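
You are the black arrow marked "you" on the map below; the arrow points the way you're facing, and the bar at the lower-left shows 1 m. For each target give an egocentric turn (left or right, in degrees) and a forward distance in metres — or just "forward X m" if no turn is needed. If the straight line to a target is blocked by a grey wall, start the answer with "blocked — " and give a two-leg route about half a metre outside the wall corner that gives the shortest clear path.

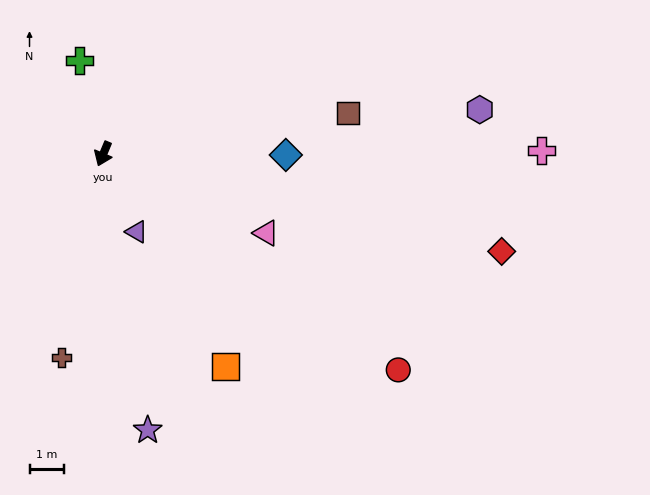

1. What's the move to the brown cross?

turn left 11°, forward 6.1 m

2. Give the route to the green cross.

turn right 143°, forward 2.8 m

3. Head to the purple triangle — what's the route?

turn left 46°, forward 2.5 m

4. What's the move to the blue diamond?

turn left 112°, forward 5.3 m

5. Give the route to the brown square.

turn left 122°, forward 7.2 m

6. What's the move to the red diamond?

turn left 99°, forward 12.0 m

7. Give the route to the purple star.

turn left 32°, forward 8.2 m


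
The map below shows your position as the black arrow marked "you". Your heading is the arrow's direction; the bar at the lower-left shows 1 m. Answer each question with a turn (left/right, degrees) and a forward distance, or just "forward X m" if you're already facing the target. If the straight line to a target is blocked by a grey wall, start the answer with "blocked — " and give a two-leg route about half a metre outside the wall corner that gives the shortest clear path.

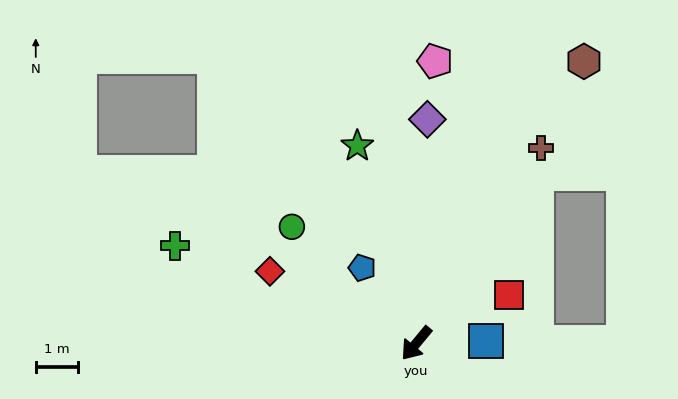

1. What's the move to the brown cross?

turn right 173°, forward 5.5 m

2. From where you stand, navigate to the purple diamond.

turn right 143°, forward 5.3 m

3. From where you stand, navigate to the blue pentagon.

turn right 105°, forward 2.2 m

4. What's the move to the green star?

turn right 124°, forward 4.9 m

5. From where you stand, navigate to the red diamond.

turn right 77°, forward 3.9 m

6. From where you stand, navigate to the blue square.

turn left 131°, forward 1.7 m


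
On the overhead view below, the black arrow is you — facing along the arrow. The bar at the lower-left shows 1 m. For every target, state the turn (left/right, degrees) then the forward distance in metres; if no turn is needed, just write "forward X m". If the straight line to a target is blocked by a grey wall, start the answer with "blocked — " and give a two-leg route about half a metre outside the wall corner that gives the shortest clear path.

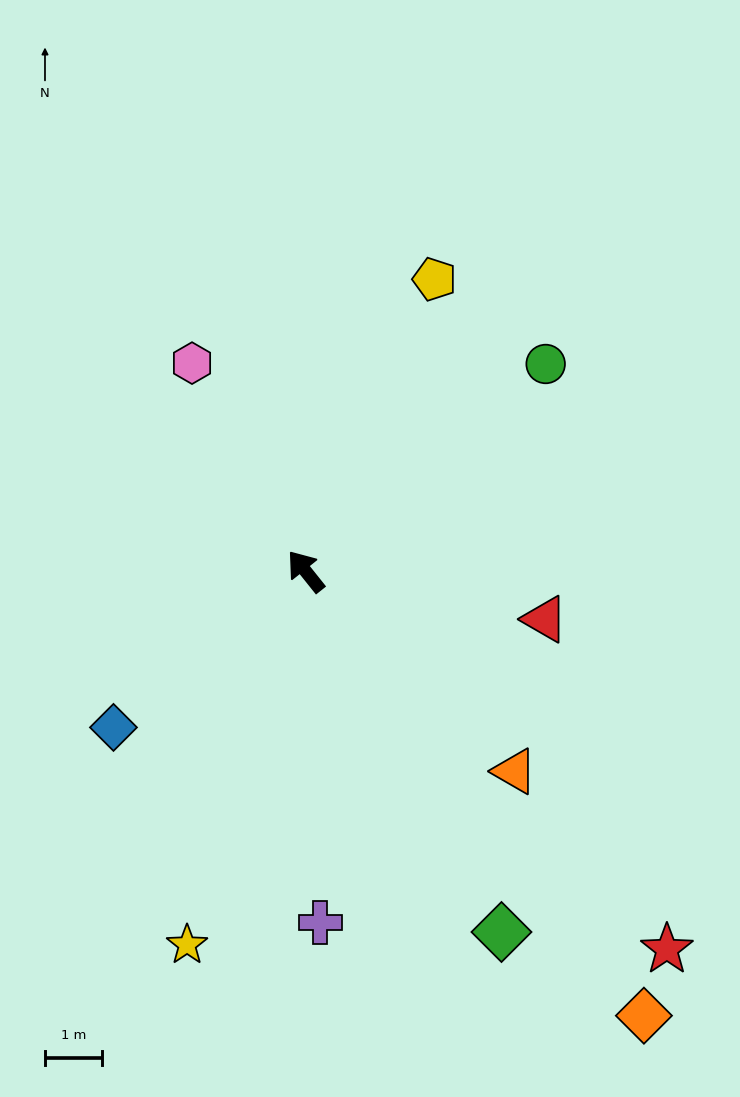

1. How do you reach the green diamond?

turn left 170°, forward 7.1 m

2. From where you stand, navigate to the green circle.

turn right 88°, forward 5.5 m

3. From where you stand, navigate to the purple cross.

turn left 144°, forward 6.1 m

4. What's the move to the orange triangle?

turn right 172°, forward 5.0 m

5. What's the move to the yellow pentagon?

turn right 62°, forward 5.6 m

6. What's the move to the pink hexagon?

turn right 10°, forward 4.1 m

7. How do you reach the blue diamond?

turn left 90°, forward 4.3 m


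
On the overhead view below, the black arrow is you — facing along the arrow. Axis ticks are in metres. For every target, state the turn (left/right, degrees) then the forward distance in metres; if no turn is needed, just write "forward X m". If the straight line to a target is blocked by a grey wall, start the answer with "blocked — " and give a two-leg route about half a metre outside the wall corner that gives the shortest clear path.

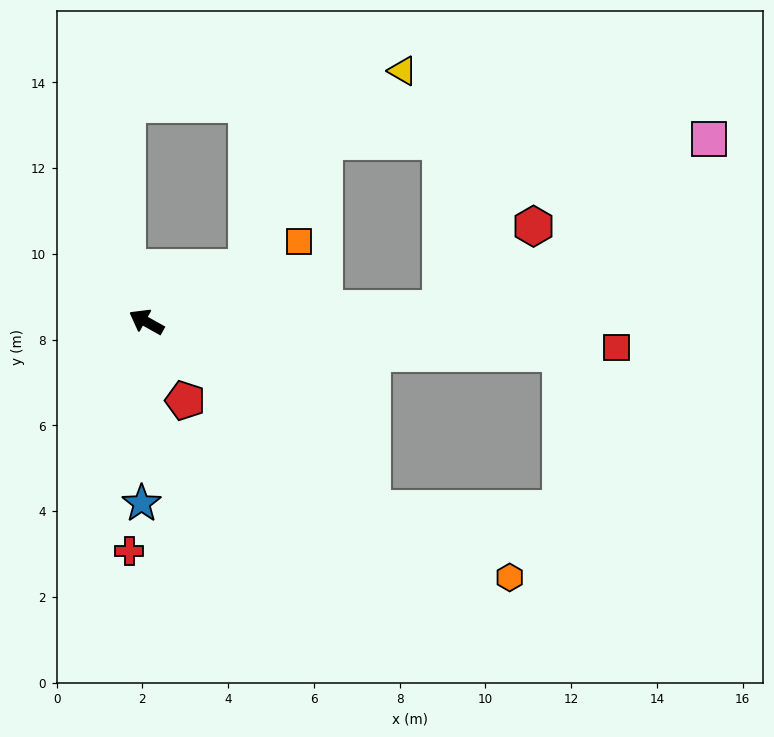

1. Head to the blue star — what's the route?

turn left 118°, forward 4.2 m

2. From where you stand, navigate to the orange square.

turn right 123°, forward 4.0 m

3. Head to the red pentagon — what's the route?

turn left 145°, forward 2.0 m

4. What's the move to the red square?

turn right 154°, forward 11.0 m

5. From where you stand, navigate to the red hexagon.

blocked — turn right 148°, forward 6.9 m, then turn left 38°, forward 2.9 m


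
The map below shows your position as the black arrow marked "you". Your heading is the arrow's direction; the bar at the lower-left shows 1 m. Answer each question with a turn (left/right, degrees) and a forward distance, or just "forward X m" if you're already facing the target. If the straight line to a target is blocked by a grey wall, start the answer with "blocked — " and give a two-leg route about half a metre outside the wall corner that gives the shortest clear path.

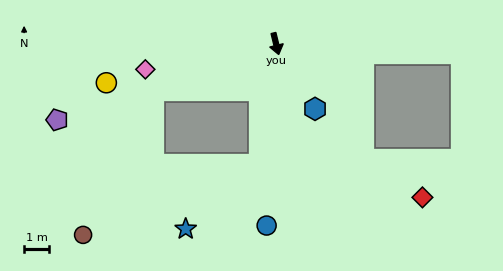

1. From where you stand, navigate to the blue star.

blocked — turn right 21°, forward 4.8 m, then turn right 41°, forward 3.9 m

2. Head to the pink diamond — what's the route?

turn right 93°, forward 5.3 m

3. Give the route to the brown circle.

blocked — turn right 83°, forward 5.2 m, then turn left 43°, forward 6.4 m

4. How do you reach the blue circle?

turn right 17°, forward 7.3 m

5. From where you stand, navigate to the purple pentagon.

turn right 85°, forward 9.3 m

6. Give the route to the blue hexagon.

turn left 17°, forward 3.0 m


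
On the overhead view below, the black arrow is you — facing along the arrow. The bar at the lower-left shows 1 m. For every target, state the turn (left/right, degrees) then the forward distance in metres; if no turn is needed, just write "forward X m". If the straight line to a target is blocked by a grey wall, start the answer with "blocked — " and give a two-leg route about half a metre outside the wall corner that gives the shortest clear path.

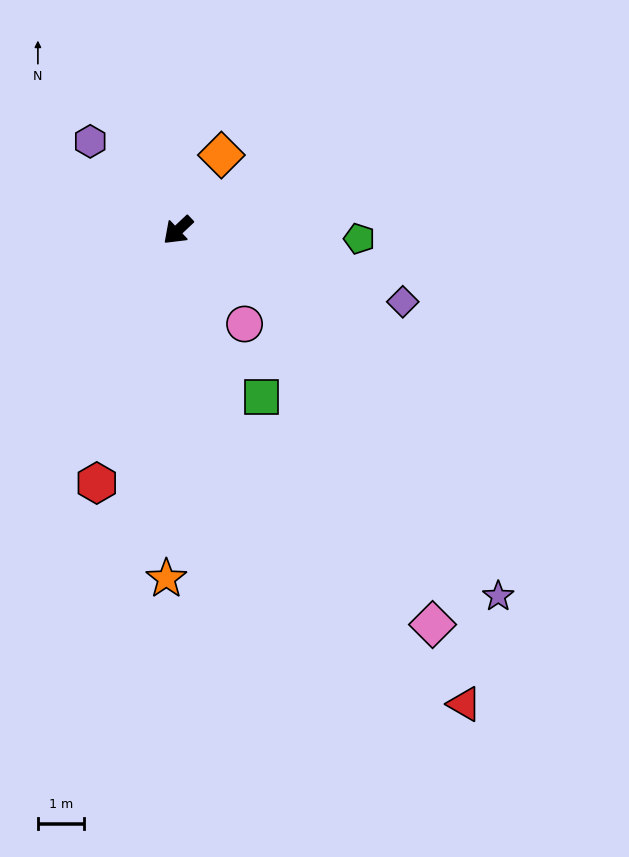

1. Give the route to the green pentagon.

turn left 134°, forward 3.9 m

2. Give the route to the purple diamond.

turn left 119°, forward 5.1 m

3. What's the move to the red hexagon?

turn left 29°, forward 5.7 m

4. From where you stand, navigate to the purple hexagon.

turn right 89°, forward 2.7 m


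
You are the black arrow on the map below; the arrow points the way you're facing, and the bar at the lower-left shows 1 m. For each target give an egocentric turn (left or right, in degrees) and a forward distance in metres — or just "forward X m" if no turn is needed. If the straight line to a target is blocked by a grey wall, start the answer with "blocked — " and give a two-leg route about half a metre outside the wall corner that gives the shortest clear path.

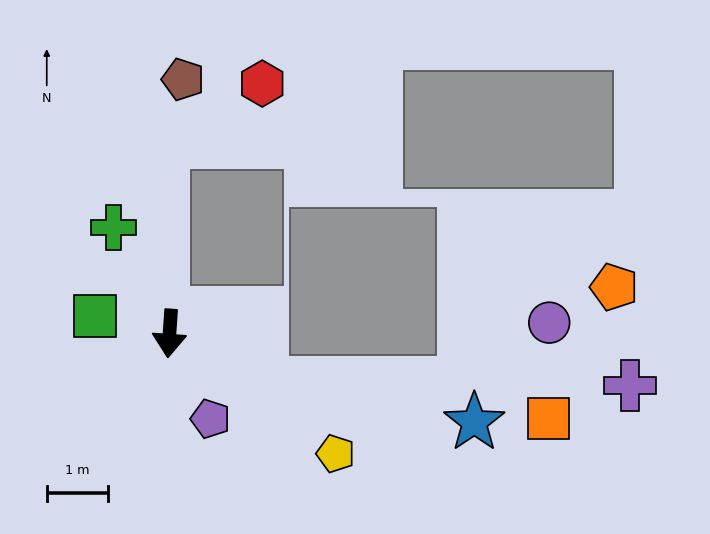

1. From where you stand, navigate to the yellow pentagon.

turn left 58°, forward 3.4 m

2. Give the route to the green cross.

turn right 148°, forward 2.0 m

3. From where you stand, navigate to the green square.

turn right 99°, forward 1.2 m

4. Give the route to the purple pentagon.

turn left 30°, forward 1.6 m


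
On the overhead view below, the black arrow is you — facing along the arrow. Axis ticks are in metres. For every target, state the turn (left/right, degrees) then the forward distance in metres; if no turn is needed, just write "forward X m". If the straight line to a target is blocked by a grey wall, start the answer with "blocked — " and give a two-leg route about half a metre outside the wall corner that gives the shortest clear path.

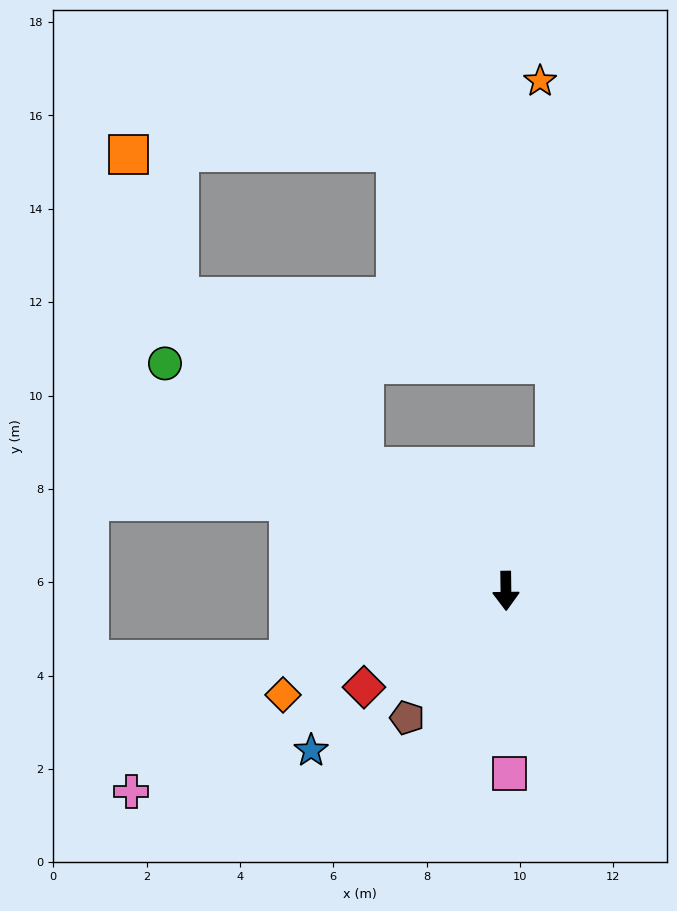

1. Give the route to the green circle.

turn right 124°, forward 8.8 m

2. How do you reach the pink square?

forward 3.9 m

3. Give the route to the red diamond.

turn right 57°, forward 3.7 m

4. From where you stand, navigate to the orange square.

blocked — turn right 133°, forward 9.4 m, then turn right 28°, forward 3.2 m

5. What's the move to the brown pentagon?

turn right 39°, forward 3.4 m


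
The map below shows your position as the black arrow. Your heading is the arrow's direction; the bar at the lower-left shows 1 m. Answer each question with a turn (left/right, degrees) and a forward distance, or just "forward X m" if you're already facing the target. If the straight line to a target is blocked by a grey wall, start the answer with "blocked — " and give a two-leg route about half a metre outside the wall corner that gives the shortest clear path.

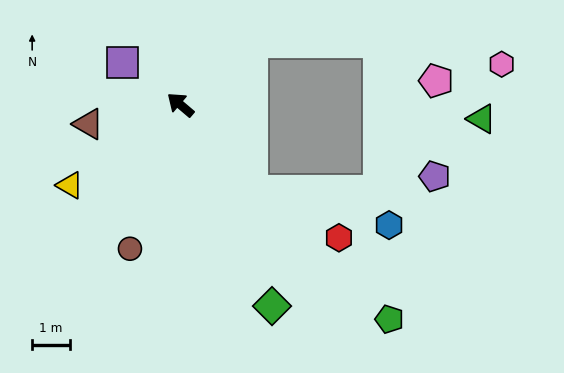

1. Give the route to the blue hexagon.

blocked — turn left 170°, forward 3.0 m, then turn left 36°, forward 3.8 m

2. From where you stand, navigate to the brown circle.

turn left 111°, forward 4.1 m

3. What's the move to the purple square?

turn left 4°, forward 1.9 m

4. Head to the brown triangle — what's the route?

turn left 52°, forward 2.5 m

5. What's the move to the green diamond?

turn left 155°, forward 5.9 m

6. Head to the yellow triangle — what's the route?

turn left 76°, forward 3.7 m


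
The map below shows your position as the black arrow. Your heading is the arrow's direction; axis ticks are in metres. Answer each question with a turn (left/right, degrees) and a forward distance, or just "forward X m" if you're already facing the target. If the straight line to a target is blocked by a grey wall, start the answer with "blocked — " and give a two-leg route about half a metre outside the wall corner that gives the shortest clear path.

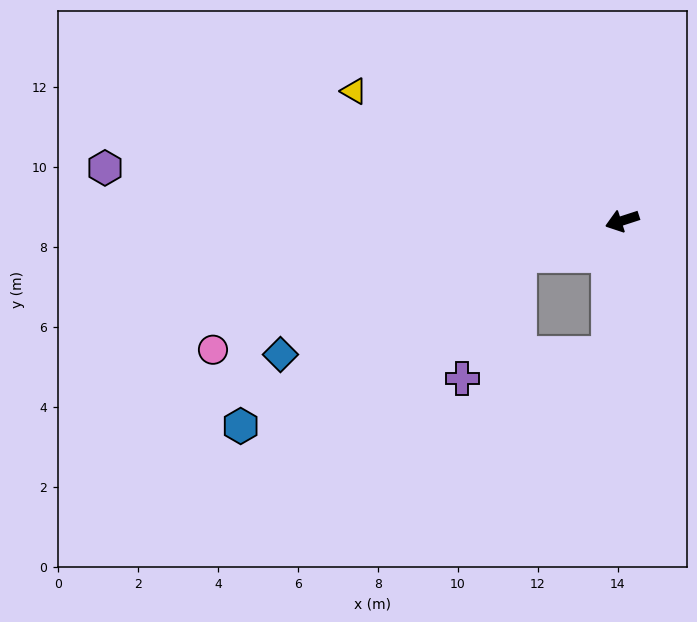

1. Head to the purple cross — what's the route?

blocked — forward 2.7 m, then turn left 47°, forward 3.4 m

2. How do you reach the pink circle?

forward 10.7 m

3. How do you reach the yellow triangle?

turn right 44°, forward 7.4 m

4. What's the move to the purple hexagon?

turn right 24°, forward 13.0 m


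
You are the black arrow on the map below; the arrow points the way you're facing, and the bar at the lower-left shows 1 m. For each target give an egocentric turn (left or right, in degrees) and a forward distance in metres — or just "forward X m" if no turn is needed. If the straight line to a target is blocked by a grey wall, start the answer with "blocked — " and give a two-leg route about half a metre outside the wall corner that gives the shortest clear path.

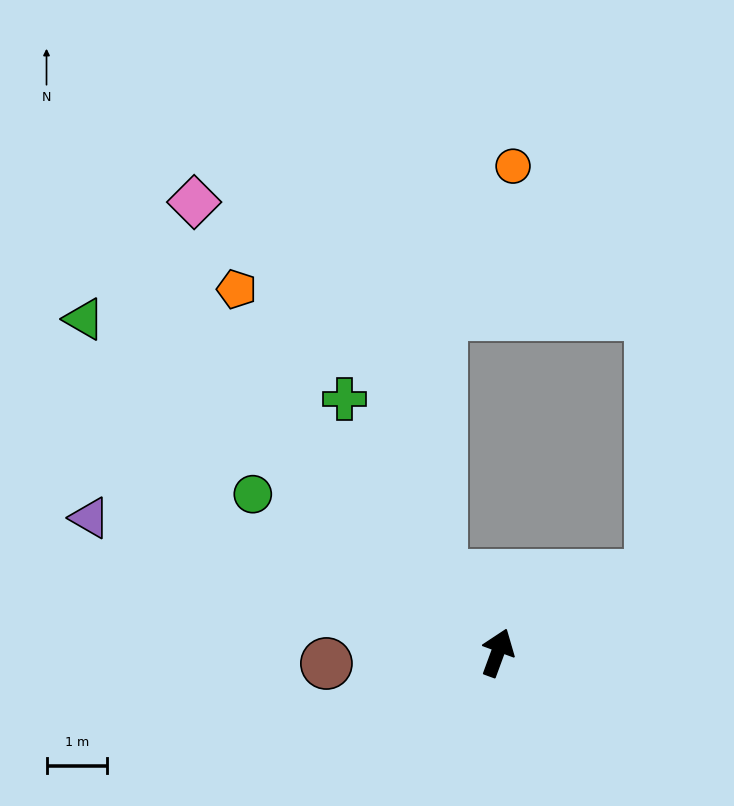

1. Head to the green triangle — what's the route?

turn left 71°, forward 8.8 m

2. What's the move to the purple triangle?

turn left 92°, forward 7.1 m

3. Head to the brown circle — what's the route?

turn left 114°, forward 2.8 m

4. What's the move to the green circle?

turn left 77°, forward 4.8 m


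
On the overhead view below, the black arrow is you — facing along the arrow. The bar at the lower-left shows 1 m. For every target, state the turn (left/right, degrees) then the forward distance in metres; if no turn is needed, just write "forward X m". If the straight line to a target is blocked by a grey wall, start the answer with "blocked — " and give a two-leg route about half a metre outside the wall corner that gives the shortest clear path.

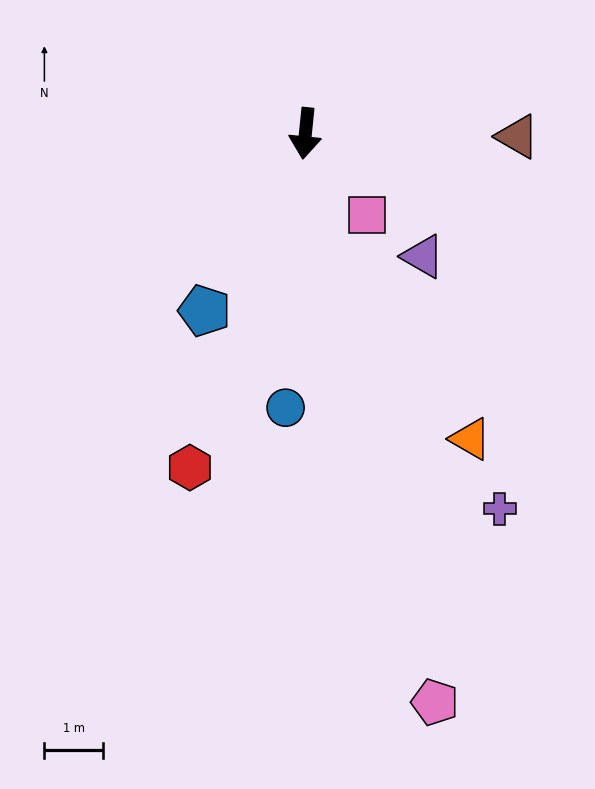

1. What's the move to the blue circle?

forward 4.7 m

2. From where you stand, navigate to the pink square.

turn left 43°, forward 1.7 m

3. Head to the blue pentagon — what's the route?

turn right 24°, forward 3.5 m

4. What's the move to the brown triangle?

turn left 95°, forward 3.6 m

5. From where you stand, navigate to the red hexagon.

turn right 13°, forward 6.0 m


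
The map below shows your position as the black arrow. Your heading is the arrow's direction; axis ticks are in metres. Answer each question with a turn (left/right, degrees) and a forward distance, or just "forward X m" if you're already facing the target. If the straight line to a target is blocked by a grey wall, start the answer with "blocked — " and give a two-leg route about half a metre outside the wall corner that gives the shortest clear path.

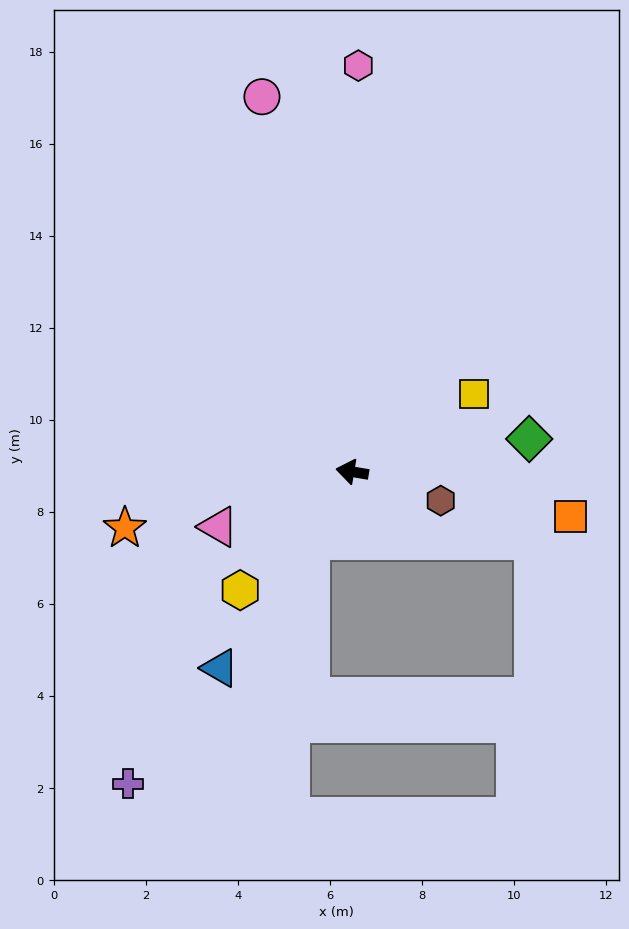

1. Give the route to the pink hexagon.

turn right 81°, forward 8.8 m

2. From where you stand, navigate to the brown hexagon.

turn left 171°, forward 2.0 m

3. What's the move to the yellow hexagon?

turn left 56°, forward 3.5 m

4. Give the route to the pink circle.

turn right 67°, forward 8.4 m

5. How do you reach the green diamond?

turn right 160°, forward 3.9 m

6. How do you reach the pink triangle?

turn left 32°, forward 3.1 m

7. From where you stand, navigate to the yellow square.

turn right 138°, forward 3.1 m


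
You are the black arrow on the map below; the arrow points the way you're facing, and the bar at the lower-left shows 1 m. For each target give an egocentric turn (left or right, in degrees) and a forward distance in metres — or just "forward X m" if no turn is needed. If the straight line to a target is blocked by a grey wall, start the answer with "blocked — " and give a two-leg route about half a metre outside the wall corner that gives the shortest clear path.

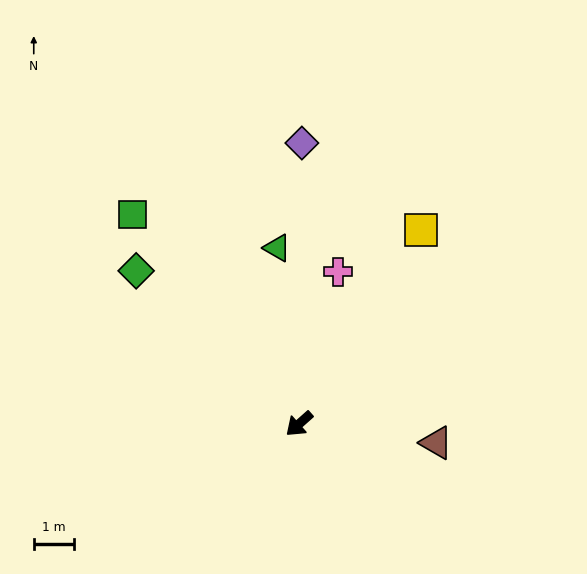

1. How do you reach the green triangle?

turn right 124°, forward 4.4 m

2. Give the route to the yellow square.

turn right 164°, forward 5.7 m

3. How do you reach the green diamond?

turn right 85°, forward 5.6 m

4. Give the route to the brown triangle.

turn left 131°, forward 3.5 m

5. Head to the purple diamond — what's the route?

turn right 132°, forward 7.0 m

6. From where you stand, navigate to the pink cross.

turn right 146°, forward 3.9 m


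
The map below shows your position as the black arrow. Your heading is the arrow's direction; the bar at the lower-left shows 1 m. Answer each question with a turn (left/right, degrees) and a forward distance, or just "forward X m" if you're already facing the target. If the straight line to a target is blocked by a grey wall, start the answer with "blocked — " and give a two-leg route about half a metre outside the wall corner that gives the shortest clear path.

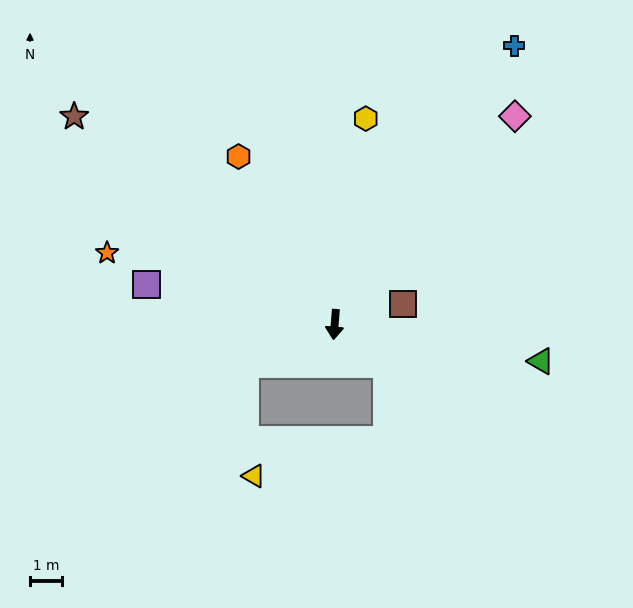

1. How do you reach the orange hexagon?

turn right 146°, forward 6.1 m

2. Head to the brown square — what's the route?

turn left 111°, forward 2.2 m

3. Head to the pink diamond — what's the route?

turn left 144°, forward 8.7 m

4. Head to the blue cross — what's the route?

turn left 152°, forward 10.4 m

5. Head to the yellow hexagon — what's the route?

turn left 176°, forward 6.5 m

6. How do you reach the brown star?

turn right 124°, forward 10.5 m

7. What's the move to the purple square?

turn right 97°, forward 6.0 m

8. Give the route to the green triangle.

turn left 85°, forward 6.6 m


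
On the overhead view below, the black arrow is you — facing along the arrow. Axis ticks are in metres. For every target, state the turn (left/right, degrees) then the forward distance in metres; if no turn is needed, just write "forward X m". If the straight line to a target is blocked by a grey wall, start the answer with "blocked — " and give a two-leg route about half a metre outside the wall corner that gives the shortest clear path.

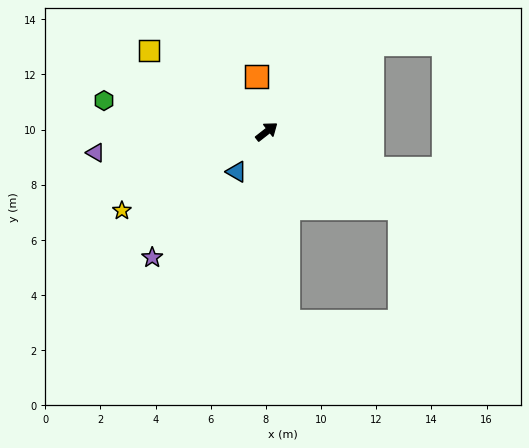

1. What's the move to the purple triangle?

turn left 149°, forward 6.3 m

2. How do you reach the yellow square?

turn left 107°, forward 5.2 m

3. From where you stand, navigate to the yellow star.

turn left 171°, forward 6.0 m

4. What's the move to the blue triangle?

turn right 165°, forward 1.8 m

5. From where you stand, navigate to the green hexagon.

turn left 131°, forward 6.0 m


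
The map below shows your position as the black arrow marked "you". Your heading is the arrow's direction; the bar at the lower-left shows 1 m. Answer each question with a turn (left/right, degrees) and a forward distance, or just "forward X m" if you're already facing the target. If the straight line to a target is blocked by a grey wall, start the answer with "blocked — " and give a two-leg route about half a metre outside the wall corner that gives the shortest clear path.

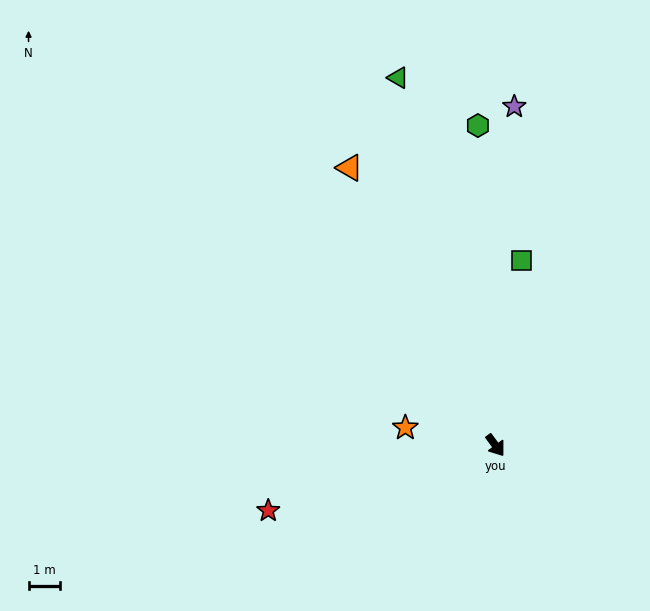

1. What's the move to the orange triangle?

turn left 171°, forward 9.8 m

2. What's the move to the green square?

turn left 136°, forward 5.8 m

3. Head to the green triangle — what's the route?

turn left 159°, forward 11.9 m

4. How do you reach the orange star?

turn right 137°, forward 2.9 m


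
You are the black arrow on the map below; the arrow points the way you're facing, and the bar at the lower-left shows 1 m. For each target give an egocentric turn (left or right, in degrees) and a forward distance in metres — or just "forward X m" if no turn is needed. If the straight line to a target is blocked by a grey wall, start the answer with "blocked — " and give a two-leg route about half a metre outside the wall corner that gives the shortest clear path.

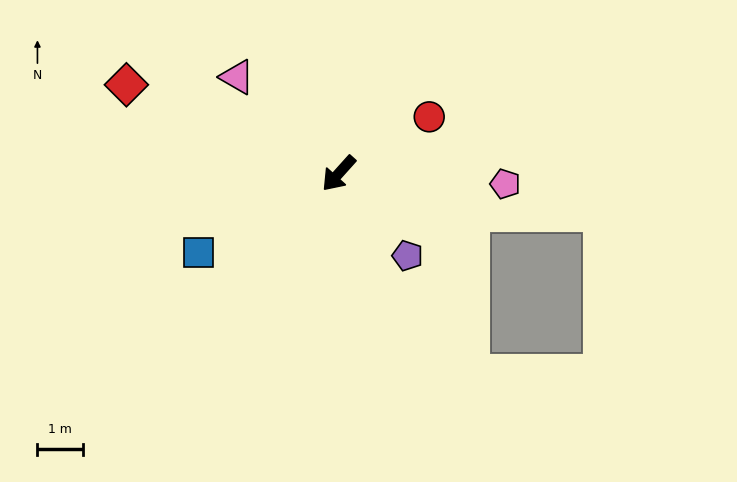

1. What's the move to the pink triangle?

turn right 92°, forward 3.1 m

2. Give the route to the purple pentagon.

turn left 82°, forward 2.3 m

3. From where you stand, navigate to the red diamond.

turn right 71°, forward 5.0 m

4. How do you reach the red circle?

turn left 164°, forward 2.3 m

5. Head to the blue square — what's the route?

turn right 19°, forward 3.5 m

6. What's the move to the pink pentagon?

turn left 128°, forward 3.6 m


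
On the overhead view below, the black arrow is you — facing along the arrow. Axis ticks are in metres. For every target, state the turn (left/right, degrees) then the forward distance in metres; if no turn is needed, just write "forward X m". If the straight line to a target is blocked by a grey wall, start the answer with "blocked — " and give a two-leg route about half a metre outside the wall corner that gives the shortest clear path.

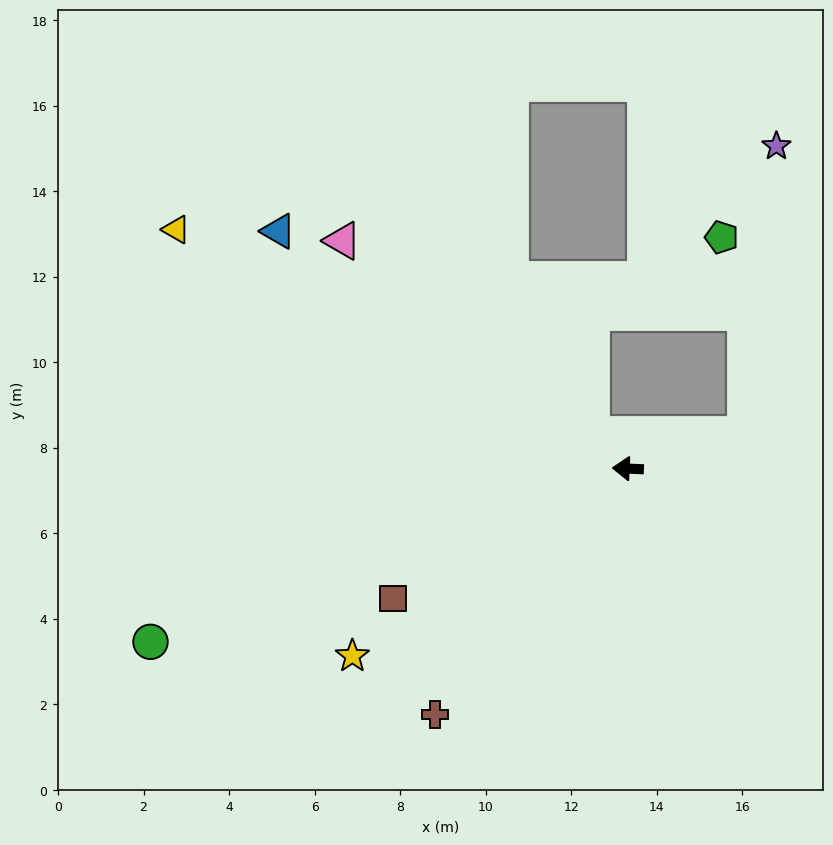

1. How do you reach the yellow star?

turn left 37°, forward 7.8 m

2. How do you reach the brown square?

turn left 31°, forward 6.3 m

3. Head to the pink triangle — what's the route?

turn right 36°, forward 8.5 m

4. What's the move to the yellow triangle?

turn right 25°, forward 12.0 m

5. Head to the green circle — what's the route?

turn left 22°, forward 11.9 m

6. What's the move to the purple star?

blocked — turn right 161°, forward 2.9 m, then turn left 67°, forward 6.8 m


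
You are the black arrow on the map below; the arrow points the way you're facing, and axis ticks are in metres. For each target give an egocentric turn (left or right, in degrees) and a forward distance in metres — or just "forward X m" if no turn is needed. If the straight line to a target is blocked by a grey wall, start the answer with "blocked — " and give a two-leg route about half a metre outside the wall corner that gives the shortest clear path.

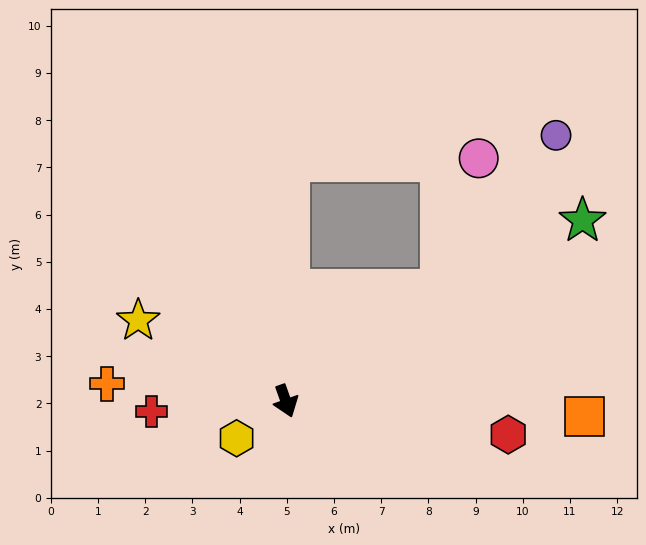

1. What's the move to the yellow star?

turn right 138°, forward 3.6 m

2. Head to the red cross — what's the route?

turn right 105°, forward 2.9 m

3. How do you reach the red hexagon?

turn left 62°, forward 4.8 m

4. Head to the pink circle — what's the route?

blocked — turn left 106°, forward 4.0 m, then turn left 38°, forward 2.9 m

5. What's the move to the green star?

turn left 102°, forward 7.4 m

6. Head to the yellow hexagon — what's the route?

turn right 73°, forward 1.3 m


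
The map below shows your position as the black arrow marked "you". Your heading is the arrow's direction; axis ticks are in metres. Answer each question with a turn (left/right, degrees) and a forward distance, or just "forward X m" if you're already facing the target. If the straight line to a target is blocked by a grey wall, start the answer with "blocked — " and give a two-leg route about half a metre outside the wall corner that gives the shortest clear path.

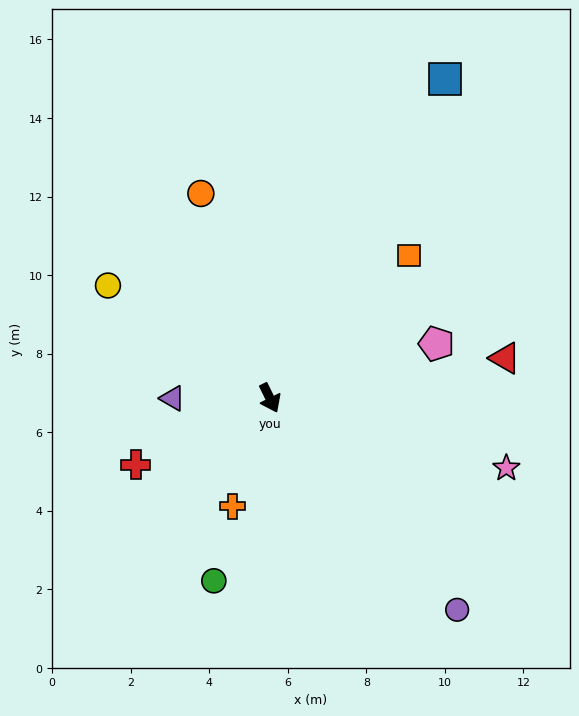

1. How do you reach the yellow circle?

turn right 151°, forward 5.0 m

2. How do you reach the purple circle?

turn left 15°, forward 7.2 m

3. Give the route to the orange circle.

turn left 172°, forward 5.5 m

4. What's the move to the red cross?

turn right 90°, forward 3.8 m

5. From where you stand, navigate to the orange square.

turn left 110°, forward 5.1 m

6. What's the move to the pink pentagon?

turn left 82°, forward 4.5 m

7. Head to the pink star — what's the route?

turn left 47°, forward 6.3 m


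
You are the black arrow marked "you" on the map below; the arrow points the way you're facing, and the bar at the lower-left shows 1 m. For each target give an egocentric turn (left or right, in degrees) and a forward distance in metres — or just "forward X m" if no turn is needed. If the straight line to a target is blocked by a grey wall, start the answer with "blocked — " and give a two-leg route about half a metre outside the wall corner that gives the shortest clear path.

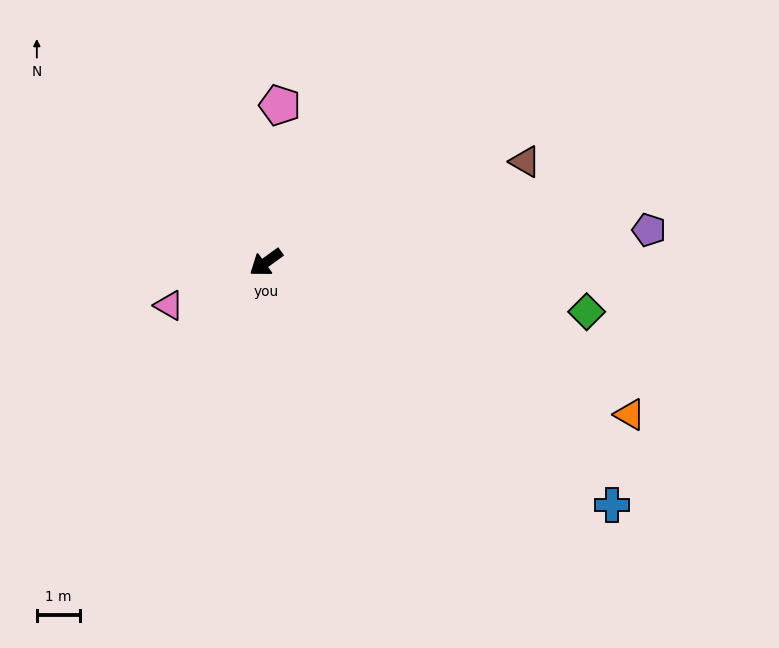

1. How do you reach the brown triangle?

turn left 165°, forward 6.4 m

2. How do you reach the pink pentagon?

turn right 131°, forward 3.7 m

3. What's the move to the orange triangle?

turn left 121°, forward 9.1 m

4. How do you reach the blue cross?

turn left 109°, forward 9.8 m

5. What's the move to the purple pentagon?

turn left 149°, forward 8.9 m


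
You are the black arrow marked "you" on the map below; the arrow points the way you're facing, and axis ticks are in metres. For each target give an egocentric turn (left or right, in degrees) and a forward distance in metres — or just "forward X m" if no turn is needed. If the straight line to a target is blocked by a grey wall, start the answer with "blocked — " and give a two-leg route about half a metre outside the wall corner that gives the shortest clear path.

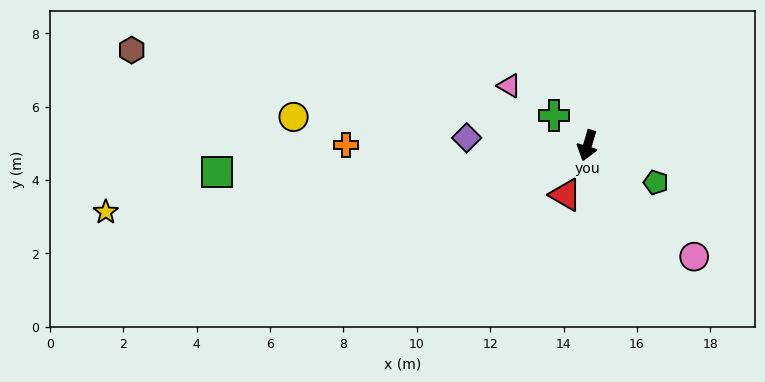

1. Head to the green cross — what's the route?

turn right 115°, forward 1.2 m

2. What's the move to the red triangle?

turn right 7°, forward 1.5 m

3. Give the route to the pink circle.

turn left 60°, forward 4.2 m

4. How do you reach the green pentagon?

turn left 78°, forward 2.1 m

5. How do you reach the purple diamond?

turn right 77°, forward 3.3 m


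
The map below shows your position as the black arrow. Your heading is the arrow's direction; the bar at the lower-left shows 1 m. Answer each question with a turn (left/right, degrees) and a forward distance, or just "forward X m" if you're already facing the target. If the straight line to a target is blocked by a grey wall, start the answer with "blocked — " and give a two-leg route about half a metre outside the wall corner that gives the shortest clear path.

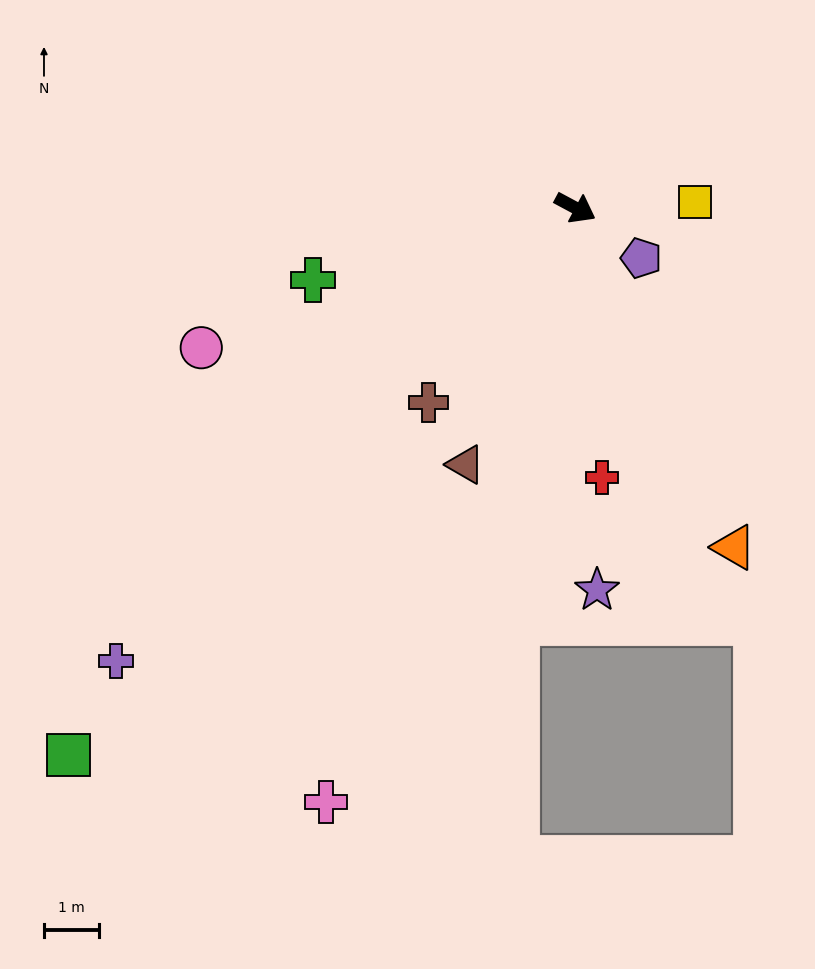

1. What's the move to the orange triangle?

turn right 37°, forward 6.8 m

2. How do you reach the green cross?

turn right 136°, forward 5.0 m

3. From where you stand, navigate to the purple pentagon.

turn right 9°, forward 1.5 m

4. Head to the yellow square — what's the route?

turn left 31°, forward 2.2 m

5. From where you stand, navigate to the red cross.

turn right 56°, forward 4.9 m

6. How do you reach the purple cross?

turn right 107°, forward 11.8 m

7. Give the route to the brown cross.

turn right 99°, forward 4.4 m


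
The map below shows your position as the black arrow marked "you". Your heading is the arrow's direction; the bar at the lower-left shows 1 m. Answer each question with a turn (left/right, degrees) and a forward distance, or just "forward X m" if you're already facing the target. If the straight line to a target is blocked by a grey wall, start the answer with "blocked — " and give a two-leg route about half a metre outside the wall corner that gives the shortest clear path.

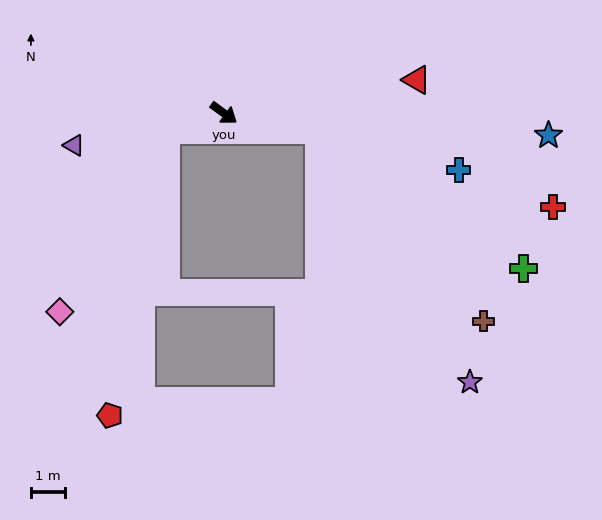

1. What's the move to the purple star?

blocked — turn left 26°, forward 2.9 m, then turn right 49°, forward 8.7 m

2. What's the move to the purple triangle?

turn right 132°, forward 4.5 m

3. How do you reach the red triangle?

turn left 46°, forward 5.8 m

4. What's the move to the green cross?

blocked — turn left 26°, forward 2.9 m, then turn right 24°, forward 7.3 m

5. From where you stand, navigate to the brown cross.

blocked — turn left 26°, forward 2.9 m, then turn right 39°, forward 7.4 m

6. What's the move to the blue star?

turn left 32°, forward 9.6 m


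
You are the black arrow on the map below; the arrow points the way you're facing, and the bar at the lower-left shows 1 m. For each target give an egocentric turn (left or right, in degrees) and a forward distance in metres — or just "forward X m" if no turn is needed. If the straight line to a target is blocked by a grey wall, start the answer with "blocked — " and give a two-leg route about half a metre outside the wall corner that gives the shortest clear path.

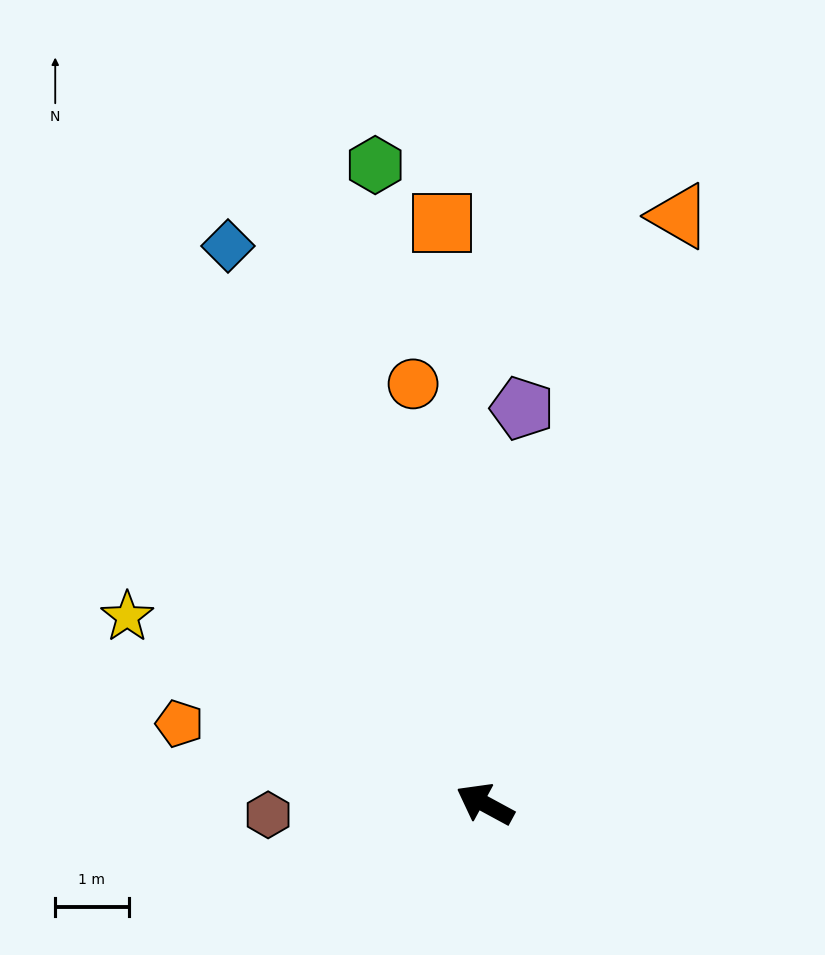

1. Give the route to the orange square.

turn right 57°, forward 7.9 m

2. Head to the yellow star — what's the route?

forward 5.5 m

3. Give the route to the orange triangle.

turn right 80°, forward 8.4 m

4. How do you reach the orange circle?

turn right 52°, forward 5.8 m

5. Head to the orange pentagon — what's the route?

turn left 14°, forward 4.3 m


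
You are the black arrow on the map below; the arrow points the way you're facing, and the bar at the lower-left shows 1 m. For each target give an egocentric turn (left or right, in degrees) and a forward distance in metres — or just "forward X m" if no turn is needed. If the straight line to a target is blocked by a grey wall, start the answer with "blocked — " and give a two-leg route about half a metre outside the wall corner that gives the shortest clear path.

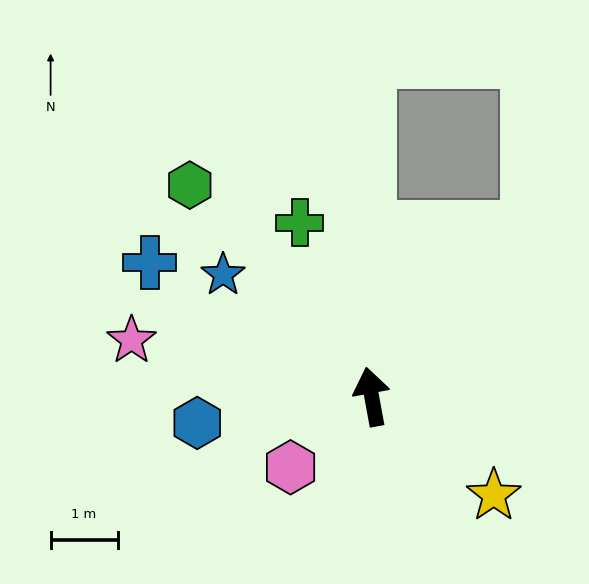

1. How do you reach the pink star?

turn left 66°, forward 3.7 m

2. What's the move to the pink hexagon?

turn left 121°, forward 1.6 m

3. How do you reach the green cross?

turn left 12°, forward 2.8 m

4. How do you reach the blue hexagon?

turn left 88°, forward 2.6 m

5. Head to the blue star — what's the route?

turn left 40°, forward 2.9 m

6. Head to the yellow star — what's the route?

turn right 139°, forward 2.3 m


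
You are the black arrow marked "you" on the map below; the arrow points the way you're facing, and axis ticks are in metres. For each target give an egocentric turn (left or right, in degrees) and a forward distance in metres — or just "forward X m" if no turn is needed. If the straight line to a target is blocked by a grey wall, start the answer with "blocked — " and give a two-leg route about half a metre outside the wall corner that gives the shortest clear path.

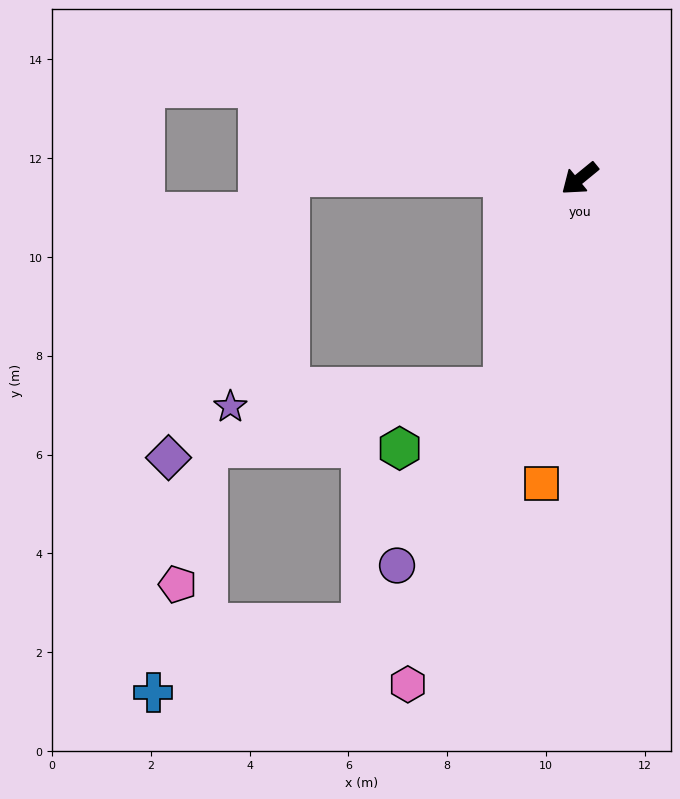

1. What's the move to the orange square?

turn left 43°, forward 6.2 m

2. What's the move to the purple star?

blocked — turn left 31°, forward 4.5 m, then turn right 66°, forward 5.6 m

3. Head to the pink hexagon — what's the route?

turn left 32°, forward 10.8 m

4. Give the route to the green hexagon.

blocked — turn left 31°, forward 4.5 m, then turn right 41°, forward 2.4 m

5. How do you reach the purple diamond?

blocked — turn right 40°, forward 5.9 m, then turn left 68°, forward 6.2 m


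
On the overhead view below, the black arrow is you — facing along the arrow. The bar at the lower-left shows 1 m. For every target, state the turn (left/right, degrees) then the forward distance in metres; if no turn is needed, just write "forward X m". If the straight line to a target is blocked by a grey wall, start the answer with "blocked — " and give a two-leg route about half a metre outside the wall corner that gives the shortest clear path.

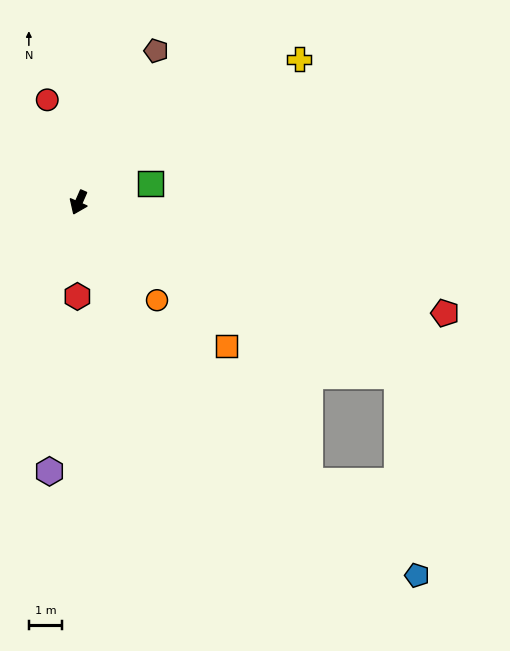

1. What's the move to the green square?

turn left 128°, forward 2.2 m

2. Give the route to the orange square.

turn left 70°, forward 6.2 m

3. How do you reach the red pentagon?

turn left 97°, forward 11.6 m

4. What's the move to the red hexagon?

turn left 23°, forward 2.8 m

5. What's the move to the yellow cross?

turn left 147°, forward 7.9 m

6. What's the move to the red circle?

turn right 139°, forward 3.2 m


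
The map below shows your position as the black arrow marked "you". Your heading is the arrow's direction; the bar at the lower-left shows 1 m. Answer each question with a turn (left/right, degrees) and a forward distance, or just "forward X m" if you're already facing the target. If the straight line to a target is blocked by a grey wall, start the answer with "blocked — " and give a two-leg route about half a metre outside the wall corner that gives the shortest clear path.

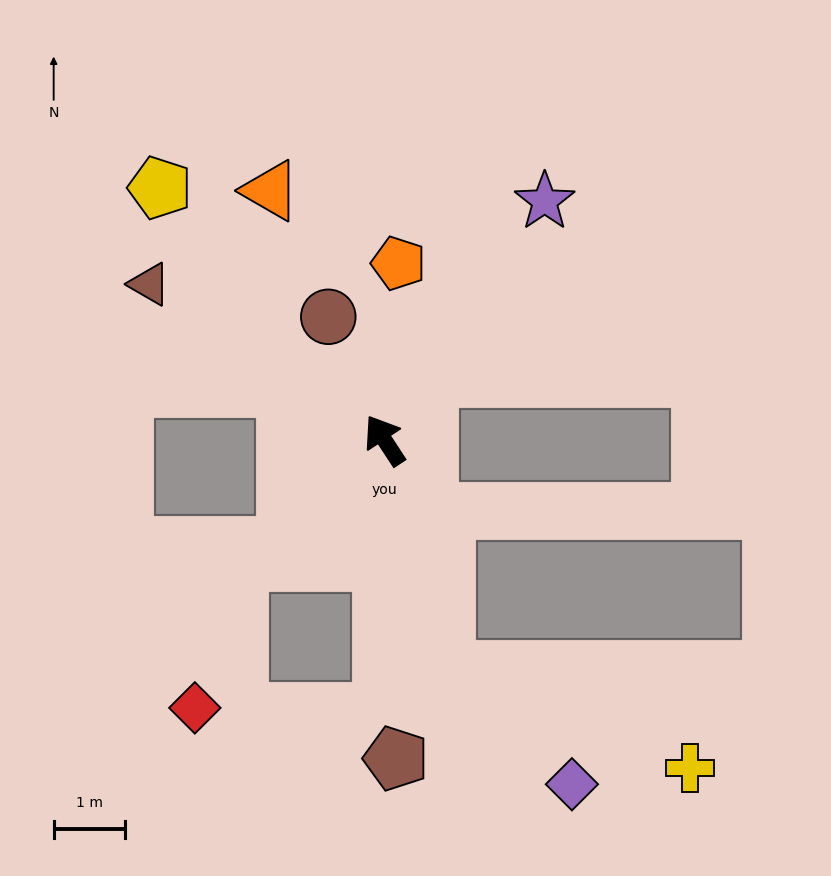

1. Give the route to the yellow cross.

blocked — turn left 161°, forward 3.4 m, then turn left 54°, forward 3.7 m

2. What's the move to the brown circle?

turn right 9°, forward 1.9 m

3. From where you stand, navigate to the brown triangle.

turn left 23°, forward 4.0 m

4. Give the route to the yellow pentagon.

turn left 9°, forward 4.8 m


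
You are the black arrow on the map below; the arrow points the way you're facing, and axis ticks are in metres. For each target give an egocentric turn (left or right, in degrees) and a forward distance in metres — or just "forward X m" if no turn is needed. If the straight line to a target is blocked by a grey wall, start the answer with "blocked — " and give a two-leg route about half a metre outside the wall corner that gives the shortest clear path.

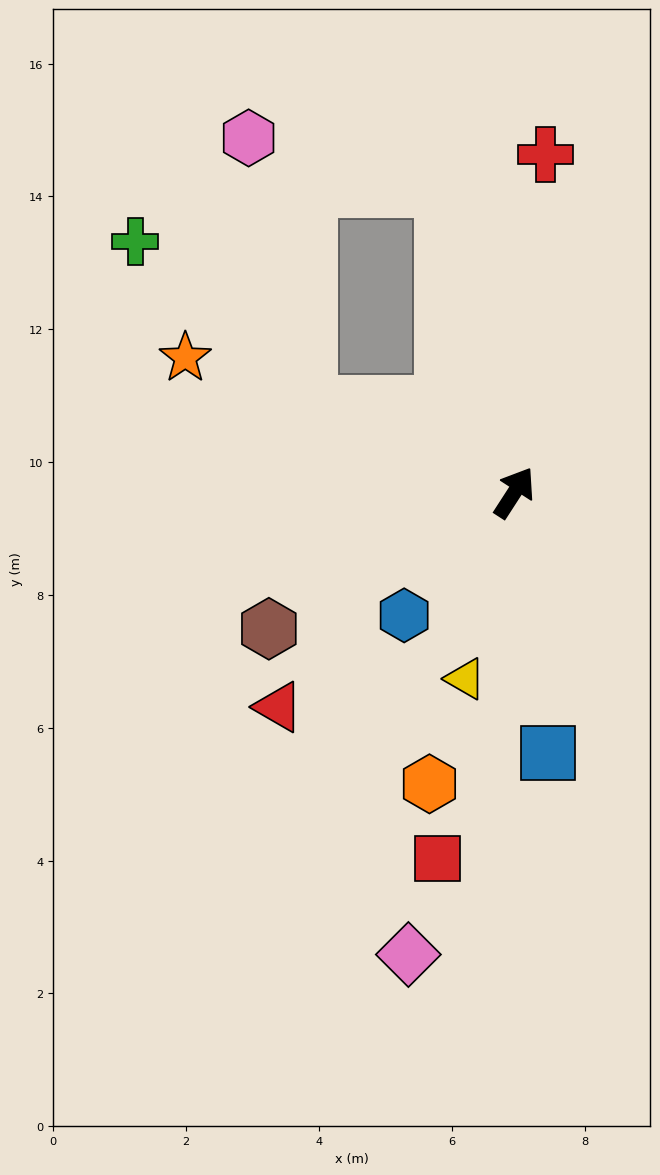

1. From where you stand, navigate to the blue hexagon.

turn left 171°, forward 2.5 m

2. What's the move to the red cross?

turn left 28°, forward 5.1 m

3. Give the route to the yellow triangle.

turn right 162°, forward 2.9 m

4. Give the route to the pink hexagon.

blocked — turn left 100°, forward 3.4 m, then turn right 54°, forward 4.1 m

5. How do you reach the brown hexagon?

turn left 152°, forward 4.2 m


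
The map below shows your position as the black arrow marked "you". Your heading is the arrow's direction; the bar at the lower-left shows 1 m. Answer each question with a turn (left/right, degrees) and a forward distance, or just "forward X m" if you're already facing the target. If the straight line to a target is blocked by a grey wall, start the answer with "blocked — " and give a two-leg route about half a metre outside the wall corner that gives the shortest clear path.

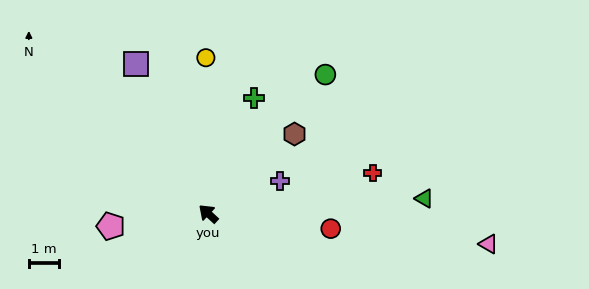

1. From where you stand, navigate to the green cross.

turn right 69°, forward 4.1 m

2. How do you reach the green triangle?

turn right 133°, forward 7.1 m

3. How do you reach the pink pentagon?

turn left 50°, forward 3.2 m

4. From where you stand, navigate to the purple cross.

turn right 113°, forward 2.6 m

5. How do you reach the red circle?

turn right 144°, forward 4.1 m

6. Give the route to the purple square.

turn right 22°, forward 5.5 m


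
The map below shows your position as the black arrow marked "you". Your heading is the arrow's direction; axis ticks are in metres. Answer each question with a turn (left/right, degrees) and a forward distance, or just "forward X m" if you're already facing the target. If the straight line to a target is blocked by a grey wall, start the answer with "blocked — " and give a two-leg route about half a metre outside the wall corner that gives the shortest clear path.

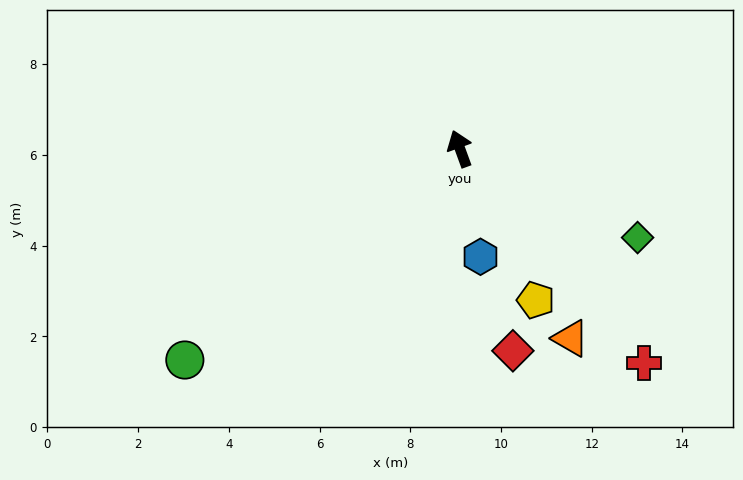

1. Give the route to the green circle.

turn left 107°, forward 7.6 m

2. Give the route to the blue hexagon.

turn left 171°, forward 2.4 m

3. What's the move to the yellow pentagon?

turn right 173°, forward 3.7 m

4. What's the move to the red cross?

turn right 159°, forward 6.2 m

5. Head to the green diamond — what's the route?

turn right 137°, forward 4.4 m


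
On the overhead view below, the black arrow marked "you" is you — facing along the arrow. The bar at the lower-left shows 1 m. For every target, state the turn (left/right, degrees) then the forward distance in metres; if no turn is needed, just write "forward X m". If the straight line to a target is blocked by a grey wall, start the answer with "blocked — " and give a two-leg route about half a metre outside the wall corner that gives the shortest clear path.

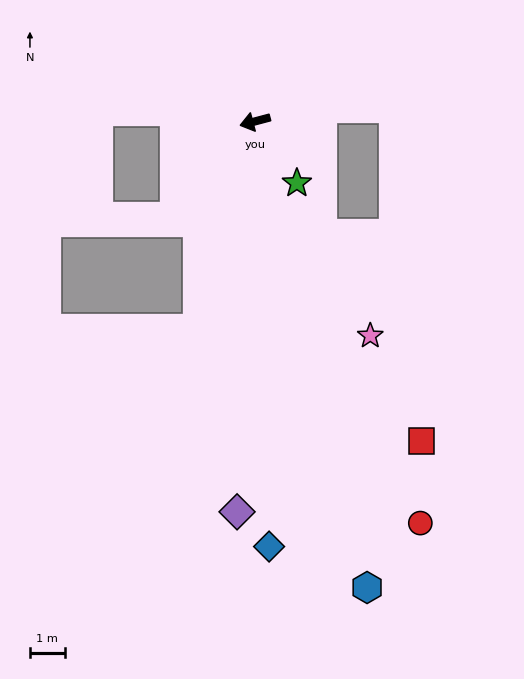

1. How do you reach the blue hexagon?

turn left 89°, forward 13.8 m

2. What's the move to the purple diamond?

turn left 72°, forward 11.3 m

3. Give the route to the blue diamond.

turn left 77°, forward 12.3 m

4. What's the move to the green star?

turn left 109°, forward 2.1 m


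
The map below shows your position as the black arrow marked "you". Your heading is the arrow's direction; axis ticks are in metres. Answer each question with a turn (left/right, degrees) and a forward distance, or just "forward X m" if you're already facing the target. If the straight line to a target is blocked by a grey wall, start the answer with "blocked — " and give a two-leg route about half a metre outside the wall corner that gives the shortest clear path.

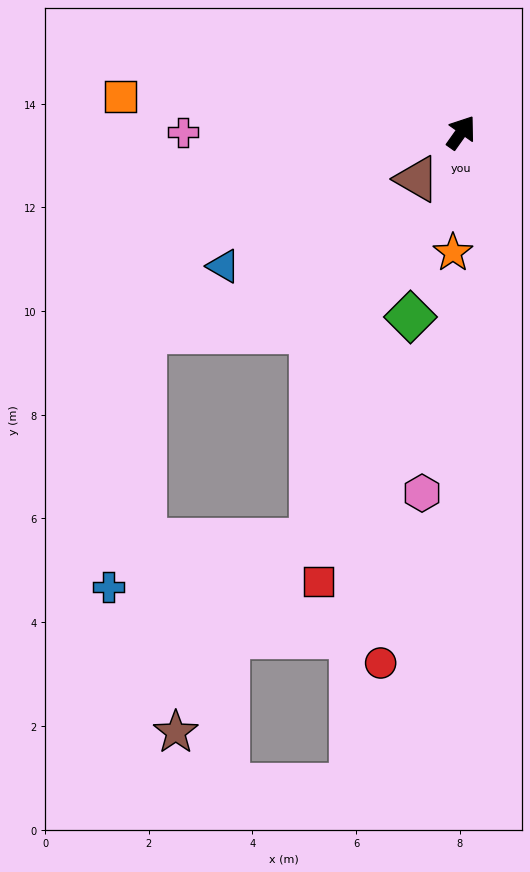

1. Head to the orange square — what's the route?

turn left 119°, forward 6.6 m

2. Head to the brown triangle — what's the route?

turn left 172°, forward 1.2 m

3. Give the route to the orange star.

turn right 149°, forward 2.3 m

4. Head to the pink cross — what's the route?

turn left 125°, forward 5.4 m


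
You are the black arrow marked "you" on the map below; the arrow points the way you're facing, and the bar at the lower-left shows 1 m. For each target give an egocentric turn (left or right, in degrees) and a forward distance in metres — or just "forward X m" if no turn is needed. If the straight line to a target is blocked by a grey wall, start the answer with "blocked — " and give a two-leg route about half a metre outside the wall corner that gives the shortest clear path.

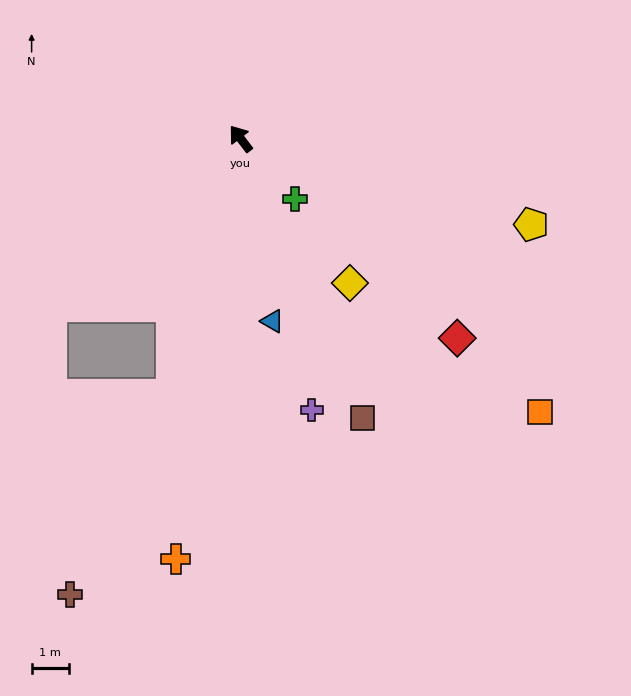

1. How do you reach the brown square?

turn left 166°, forward 8.1 m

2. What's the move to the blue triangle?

turn left 153°, forward 4.9 m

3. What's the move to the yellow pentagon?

turn right 144°, forward 8.1 m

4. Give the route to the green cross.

turn right 176°, forward 2.2 m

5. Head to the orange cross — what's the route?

turn left 134°, forward 11.3 m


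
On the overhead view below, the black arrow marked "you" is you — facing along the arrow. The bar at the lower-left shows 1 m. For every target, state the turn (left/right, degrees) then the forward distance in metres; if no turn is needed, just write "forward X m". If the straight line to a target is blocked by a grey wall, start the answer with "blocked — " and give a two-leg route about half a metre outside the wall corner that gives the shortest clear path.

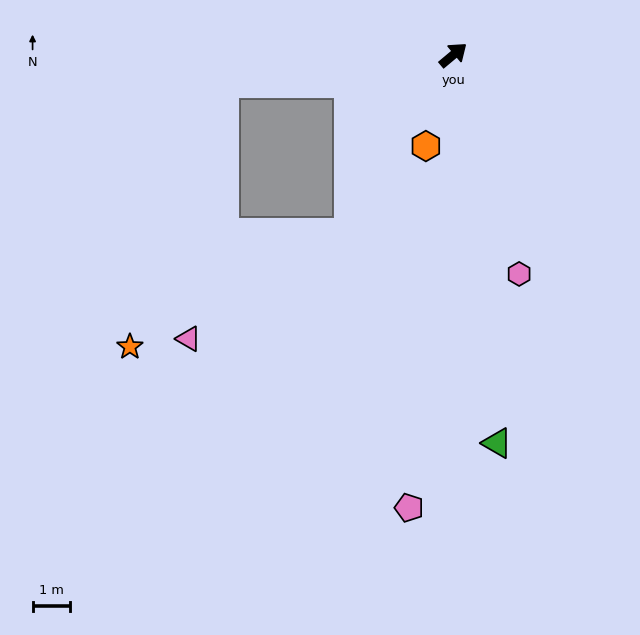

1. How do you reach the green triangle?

turn right 123°, forward 10.5 m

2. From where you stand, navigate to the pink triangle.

blocked — turn right 160°, forward 5.5 m, then turn right 27°, forward 5.2 m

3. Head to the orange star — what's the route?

blocked — turn left 147°, forward 6.2 m, then turn left 64°, forward 7.5 m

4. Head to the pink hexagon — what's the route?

turn right 113°, forward 6.1 m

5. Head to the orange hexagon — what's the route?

turn right 147°, forward 2.6 m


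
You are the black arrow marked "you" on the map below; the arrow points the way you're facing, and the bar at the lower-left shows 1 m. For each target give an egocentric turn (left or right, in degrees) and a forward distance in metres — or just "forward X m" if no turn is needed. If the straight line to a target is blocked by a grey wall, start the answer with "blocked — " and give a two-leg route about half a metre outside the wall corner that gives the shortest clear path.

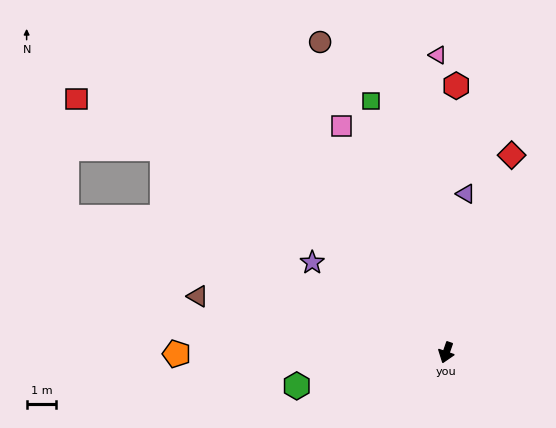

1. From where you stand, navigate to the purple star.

turn right 105°, forward 5.5 m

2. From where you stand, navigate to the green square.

turn right 144°, forward 8.9 m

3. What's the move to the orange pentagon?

turn right 71°, forward 9.2 m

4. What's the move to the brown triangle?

turn right 84°, forward 8.7 m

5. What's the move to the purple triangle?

turn right 168°, forward 5.4 m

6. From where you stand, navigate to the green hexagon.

turn right 58°, forward 5.2 m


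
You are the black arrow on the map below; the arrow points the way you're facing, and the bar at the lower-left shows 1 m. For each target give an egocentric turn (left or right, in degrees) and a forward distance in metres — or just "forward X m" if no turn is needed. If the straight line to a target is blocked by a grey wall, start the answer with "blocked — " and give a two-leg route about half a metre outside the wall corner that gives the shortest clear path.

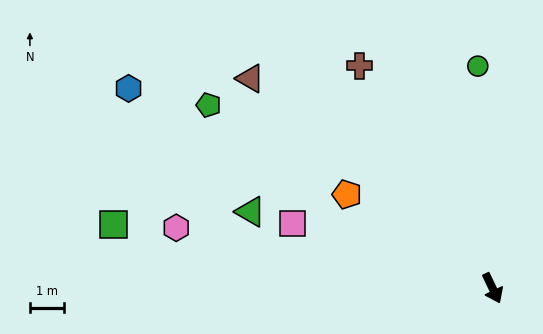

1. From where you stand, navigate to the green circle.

turn left 158°, forward 6.5 m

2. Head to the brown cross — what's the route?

turn right 175°, forward 7.5 m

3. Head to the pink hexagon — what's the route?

turn right 126°, forward 9.4 m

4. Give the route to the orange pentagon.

turn right 148°, forward 5.0 m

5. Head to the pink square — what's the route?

turn right 133°, forward 6.1 m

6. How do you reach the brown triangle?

turn right 156°, forward 9.3 m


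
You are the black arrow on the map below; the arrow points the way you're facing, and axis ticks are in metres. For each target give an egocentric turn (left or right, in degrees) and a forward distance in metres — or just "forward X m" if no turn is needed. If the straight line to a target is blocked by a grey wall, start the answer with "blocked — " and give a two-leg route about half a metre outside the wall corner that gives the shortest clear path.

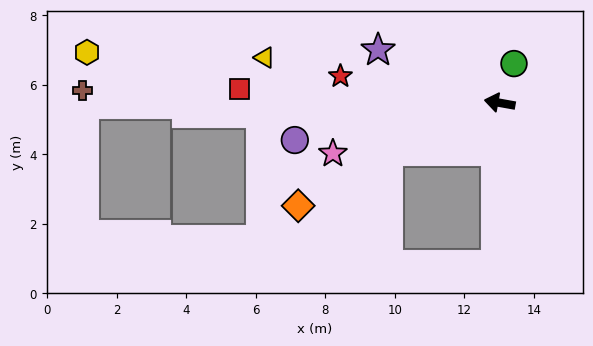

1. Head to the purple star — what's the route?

turn right 13°, forward 3.8 m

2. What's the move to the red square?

turn left 7°, forward 7.5 m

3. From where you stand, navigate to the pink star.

turn left 27°, forward 5.0 m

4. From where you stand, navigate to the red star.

forward 4.6 m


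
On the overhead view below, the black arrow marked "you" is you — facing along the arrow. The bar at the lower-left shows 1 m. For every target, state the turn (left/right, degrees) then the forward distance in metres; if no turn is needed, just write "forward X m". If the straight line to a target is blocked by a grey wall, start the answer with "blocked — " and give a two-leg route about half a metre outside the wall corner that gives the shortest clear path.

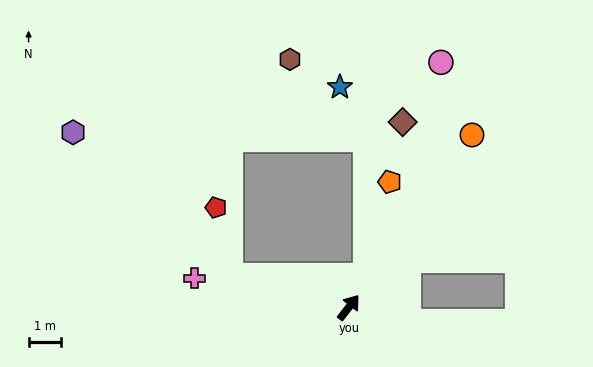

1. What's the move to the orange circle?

turn left 2°, forward 6.6 m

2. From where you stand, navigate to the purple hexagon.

blocked — turn left 113°, forward 3.8 m, then turn right 28°, forward 6.6 m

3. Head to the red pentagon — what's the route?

blocked — turn left 113°, forward 3.8 m, then turn right 64°, forward 2.2 m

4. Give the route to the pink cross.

turn left 117°, forward 4.9 m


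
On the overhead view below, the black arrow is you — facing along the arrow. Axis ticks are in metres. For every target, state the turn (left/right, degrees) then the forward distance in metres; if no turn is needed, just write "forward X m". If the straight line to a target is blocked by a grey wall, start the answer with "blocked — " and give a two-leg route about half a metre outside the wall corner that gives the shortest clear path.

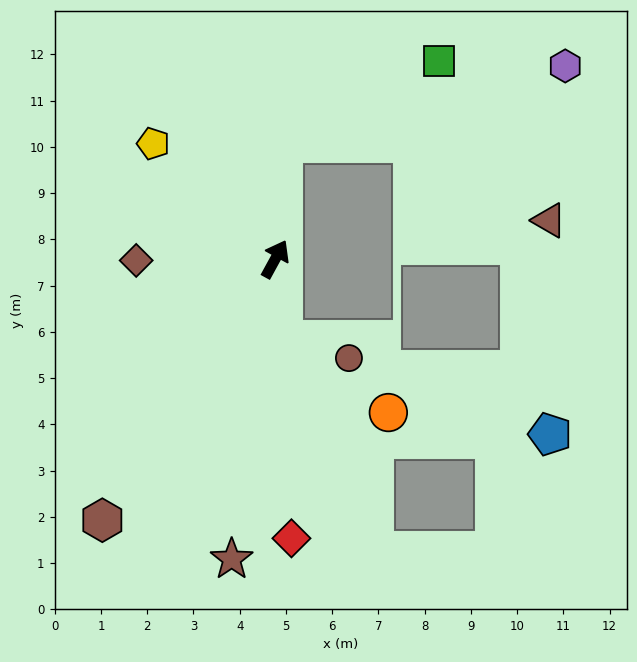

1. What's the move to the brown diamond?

turn left 119°, forward 3.0 m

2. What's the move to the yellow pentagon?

turn left 75°, forward 3.6 m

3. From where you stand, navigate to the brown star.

turn right 160°, forward 6.6 m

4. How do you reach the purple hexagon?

blocked — turn left 25°, forward 2.5 m, then turn right 71°, forward 6.3 m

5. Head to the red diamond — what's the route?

turn right 148°, forward 6.1 m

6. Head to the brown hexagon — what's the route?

turn left 175°, forward 6.8 m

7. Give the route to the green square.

blocked — turn left 25°, forward 2.5 m, then turn right 58°, forward 3.8 m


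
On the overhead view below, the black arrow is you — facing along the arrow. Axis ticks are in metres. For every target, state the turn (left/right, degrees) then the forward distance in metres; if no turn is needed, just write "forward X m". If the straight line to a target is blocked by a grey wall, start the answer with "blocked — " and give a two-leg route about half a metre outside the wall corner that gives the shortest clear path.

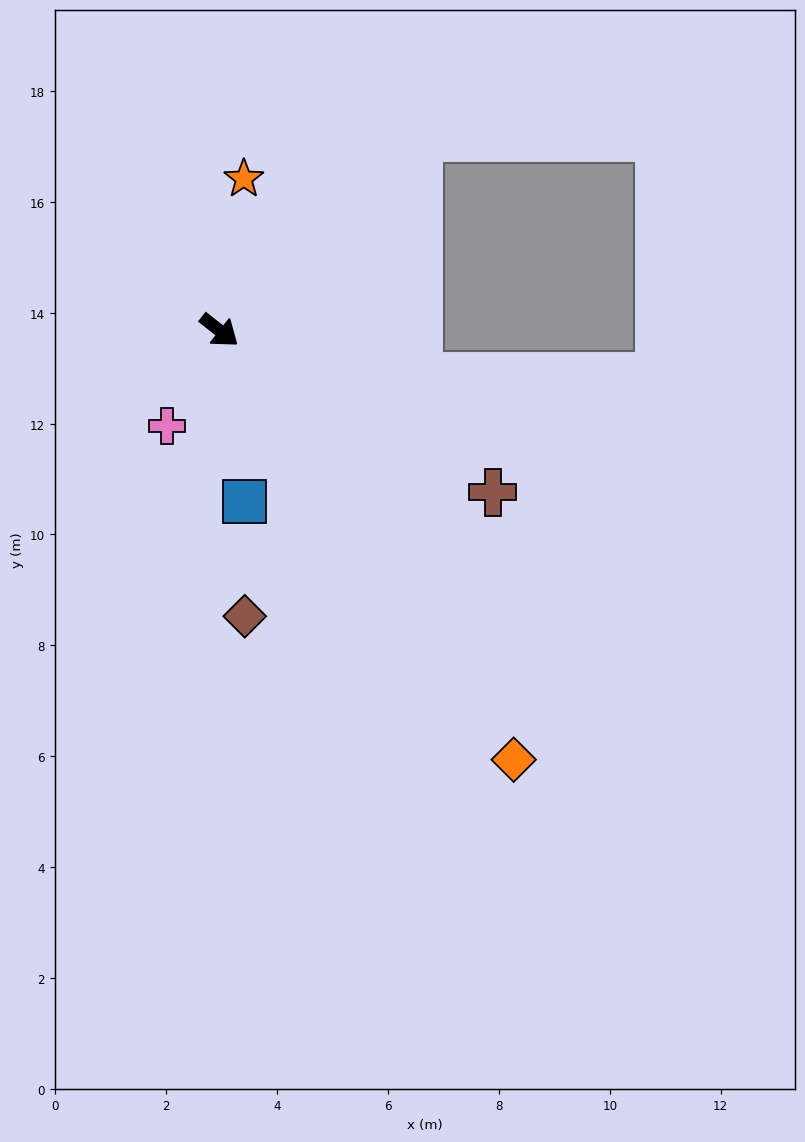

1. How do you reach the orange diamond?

turn right 17°, forward 9.4 m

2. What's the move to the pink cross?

turn right 80°, forward 2.0 m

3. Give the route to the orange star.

turn left 119°, forward 2.8 m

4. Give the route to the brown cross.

turn left 8°, forward 5.7 m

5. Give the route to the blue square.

turn right 43°, forward 3.1 m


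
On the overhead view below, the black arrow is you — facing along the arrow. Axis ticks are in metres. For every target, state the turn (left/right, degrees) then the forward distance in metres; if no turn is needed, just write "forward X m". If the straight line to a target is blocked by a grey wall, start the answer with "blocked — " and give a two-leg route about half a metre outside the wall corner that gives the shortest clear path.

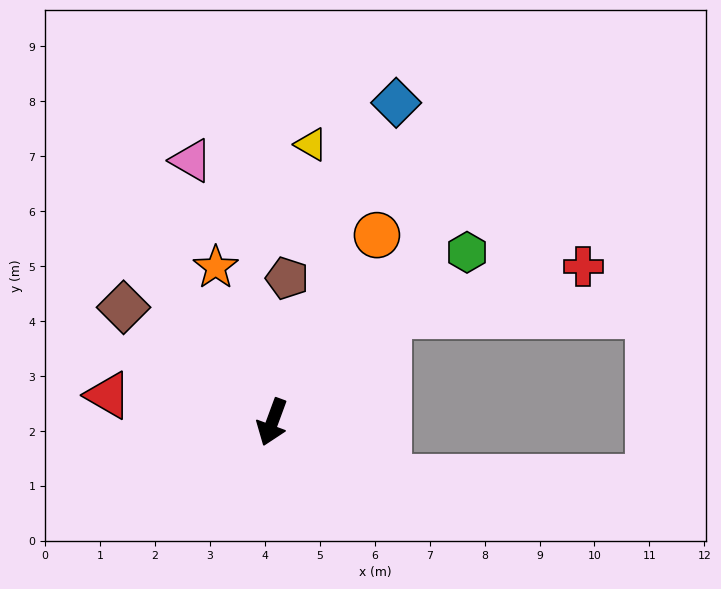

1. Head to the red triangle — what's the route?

turn right 79°, forward 3.0 m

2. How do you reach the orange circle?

turn left 171°, forward 3.9 m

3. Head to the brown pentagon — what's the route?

turn right 166°, forward 2.6 m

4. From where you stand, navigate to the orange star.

turn right 140°, forward 3.0 m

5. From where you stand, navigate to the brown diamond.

turn right 107°, forward 3.4 m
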